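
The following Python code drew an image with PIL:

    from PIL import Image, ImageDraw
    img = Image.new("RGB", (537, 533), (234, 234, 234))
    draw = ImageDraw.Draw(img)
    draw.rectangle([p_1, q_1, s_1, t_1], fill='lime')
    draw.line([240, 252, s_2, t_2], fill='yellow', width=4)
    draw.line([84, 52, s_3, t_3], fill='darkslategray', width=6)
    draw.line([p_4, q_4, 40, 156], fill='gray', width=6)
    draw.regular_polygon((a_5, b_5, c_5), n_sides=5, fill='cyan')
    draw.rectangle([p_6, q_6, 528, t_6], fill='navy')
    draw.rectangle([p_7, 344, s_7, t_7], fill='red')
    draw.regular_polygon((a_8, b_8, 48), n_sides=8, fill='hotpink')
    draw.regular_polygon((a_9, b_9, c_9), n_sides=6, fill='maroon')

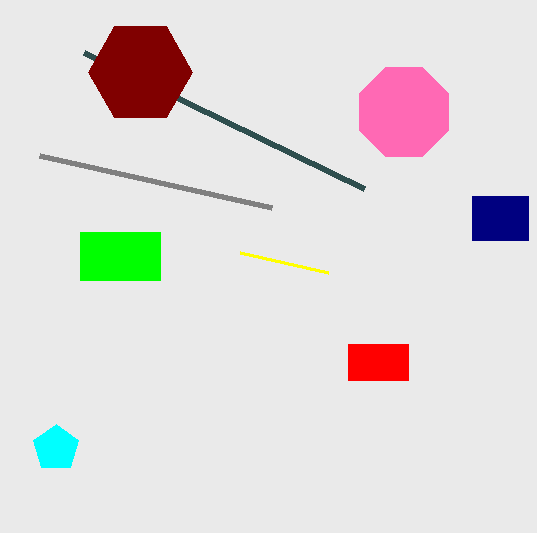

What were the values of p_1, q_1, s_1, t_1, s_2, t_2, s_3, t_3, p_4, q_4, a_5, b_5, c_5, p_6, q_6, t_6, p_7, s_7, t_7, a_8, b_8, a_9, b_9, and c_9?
p_1 = 80; q_1 = 232; s_1 = 160; t_1 = 280; s_2 = 328; t_2 = 272; s_3 = 364; t_3 = 188; p_4 = 272; q_4 = 208; a_5 = 56; b_5 = 448; c_5 = 24; p_6 = 472; q_6 = 196; t_6 = 240; p_7 = 348; s_7 = 408; t_7 = 380; a_8 = 404; b_8 = 112; a_9 = 140; b_9 = 72; c_9 = 52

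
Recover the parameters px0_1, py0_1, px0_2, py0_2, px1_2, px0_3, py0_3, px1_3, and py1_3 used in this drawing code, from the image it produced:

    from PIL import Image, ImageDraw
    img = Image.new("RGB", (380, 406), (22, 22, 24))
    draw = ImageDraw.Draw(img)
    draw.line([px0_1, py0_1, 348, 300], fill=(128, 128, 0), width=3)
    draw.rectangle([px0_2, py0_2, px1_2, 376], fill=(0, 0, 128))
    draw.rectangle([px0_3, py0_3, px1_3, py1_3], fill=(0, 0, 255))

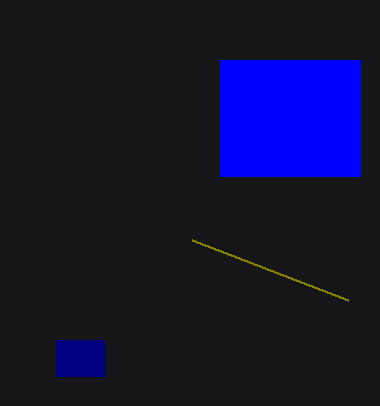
px0_1 = 192
py0_1 = 240
px0_2 = 56
py0_2 = 340
px1_2 = 104
px0_3 = 220
py0_3 = 60
px1_3 = 360
py1_3 = 176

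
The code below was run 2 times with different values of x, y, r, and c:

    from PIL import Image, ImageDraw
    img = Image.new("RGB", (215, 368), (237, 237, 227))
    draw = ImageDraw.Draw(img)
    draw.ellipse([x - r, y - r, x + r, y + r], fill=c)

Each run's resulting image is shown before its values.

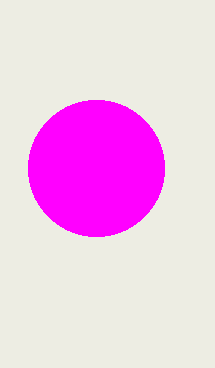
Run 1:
x = 96, y = 168, r = 68, c = 'magenta'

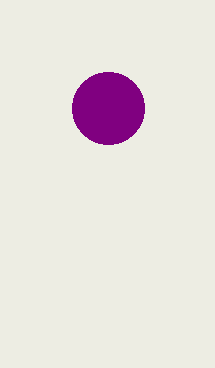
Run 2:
x = 108, y = 108, r = 36, c = 'purple'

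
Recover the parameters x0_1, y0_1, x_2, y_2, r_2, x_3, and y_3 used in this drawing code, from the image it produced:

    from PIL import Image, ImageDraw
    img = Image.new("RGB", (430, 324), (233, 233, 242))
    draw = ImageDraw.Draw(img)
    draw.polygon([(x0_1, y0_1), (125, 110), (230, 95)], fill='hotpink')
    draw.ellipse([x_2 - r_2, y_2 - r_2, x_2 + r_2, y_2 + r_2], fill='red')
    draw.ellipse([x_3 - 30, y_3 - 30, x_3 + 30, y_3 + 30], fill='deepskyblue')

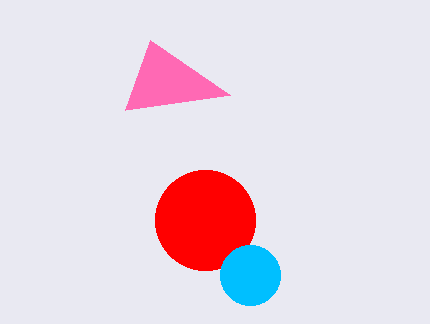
x0_1 = 150, y0_1 = 40, x_2 = 205, y_2 = 220, r_2 = 50, x_3 = 250, y_3 = 275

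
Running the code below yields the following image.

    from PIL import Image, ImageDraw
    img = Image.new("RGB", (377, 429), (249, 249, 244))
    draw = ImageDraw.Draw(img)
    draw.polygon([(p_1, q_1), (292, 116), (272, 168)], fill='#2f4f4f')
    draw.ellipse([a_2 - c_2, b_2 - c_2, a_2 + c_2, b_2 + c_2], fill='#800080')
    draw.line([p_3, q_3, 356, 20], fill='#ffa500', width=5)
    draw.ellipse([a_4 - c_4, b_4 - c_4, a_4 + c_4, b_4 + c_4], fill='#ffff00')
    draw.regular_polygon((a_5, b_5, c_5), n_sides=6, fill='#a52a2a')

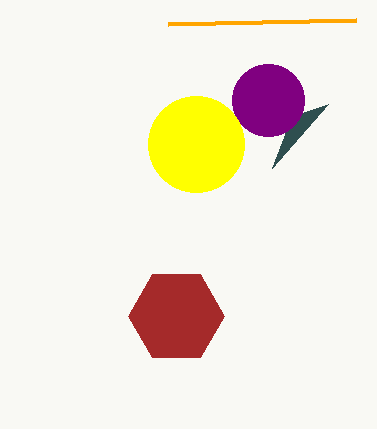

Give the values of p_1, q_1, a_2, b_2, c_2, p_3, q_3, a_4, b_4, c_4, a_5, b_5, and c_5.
p_1 = 328, q_1 = 104, a_2 = 268, b_2 = 100, c_2 = 36, p_3 = 168, q_3 = 24, a_4 = 196, b_4 = 144, c_4 = 48, a_5 = 176, b_5 = 316, c_5 = 48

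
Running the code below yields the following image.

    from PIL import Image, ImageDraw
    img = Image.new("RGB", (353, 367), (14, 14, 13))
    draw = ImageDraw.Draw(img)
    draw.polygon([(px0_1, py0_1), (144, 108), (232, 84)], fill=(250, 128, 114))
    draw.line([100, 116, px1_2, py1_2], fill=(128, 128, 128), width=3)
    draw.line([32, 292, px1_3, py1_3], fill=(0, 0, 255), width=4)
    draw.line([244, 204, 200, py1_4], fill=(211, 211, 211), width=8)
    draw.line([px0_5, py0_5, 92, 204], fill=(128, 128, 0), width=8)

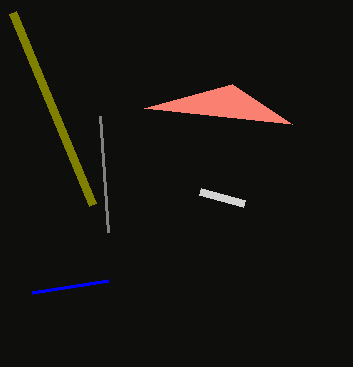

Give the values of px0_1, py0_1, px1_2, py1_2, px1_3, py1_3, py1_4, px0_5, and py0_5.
px0_1 = 292, py0_1 = 124, px1_2 = 108, py1_2 = 232, px1_3 = 108, py1_3 = 280, py1_4 = 192, px0_5 = 12, py0_5 = 12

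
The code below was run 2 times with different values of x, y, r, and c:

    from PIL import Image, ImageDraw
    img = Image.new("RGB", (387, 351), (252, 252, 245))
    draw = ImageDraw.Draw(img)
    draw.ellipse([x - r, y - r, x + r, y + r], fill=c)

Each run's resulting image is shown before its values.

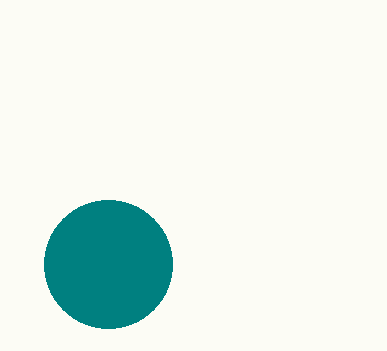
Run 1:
x = 108, y = 264, r = 64, c = 'teal'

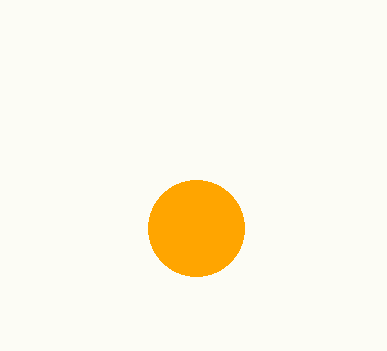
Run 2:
x = 196; y = 228; r = 48; c = 'orange'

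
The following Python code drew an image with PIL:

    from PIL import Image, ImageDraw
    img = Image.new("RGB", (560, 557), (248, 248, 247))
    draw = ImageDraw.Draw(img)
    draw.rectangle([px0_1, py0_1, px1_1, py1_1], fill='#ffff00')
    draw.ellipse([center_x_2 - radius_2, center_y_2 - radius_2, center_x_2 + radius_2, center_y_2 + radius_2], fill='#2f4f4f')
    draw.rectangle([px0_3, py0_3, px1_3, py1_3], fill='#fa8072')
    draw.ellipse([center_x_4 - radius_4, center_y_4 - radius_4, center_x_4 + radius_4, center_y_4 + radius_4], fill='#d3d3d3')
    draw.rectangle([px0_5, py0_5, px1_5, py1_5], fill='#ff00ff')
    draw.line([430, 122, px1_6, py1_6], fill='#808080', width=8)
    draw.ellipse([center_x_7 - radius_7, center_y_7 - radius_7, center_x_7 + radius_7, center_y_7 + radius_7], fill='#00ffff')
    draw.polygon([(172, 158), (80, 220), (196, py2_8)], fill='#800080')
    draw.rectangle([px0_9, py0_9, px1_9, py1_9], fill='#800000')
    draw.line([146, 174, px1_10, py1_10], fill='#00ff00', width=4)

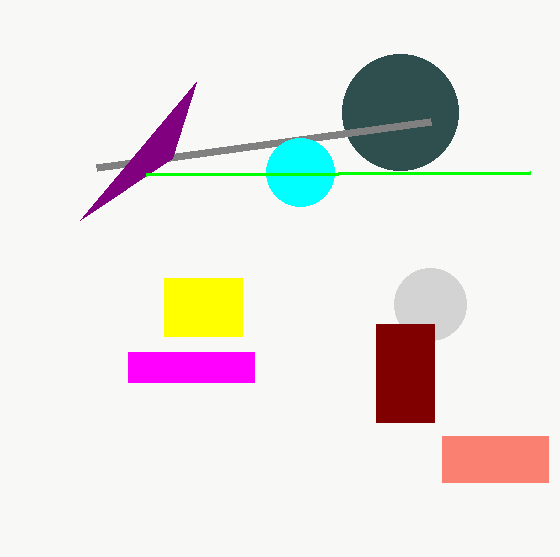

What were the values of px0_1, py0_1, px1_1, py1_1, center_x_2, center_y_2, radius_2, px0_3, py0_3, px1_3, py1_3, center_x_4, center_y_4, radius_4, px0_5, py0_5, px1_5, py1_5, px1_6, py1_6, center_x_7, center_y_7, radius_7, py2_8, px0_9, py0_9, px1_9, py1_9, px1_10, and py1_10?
px0_1 = 164; py0_1 = 278; px1_1 = 242; py1_1 = 336; center_x_2 = 400; center_y_2 = 112; radius_2 = 58; px0_3 = 442; py0_3 = 436; px1_3 = 548; py1_3 = 482; center_x_4 = 430; center_y_4 = 304; radius_4 = 36; px0_5 = 128; py0_5 = 352; px1_5 = 254; py1_5 = 382; px1_6 = 96; py1_6 = 168; center_x_7 = 300; center_y_7 = 172; radius_7 = 34; py2_8 = 82; px0_9 = 376; py0_9 = 324; px1_9 = 434; py1_9 = 422; px1_10 = 530; py1_10 = 172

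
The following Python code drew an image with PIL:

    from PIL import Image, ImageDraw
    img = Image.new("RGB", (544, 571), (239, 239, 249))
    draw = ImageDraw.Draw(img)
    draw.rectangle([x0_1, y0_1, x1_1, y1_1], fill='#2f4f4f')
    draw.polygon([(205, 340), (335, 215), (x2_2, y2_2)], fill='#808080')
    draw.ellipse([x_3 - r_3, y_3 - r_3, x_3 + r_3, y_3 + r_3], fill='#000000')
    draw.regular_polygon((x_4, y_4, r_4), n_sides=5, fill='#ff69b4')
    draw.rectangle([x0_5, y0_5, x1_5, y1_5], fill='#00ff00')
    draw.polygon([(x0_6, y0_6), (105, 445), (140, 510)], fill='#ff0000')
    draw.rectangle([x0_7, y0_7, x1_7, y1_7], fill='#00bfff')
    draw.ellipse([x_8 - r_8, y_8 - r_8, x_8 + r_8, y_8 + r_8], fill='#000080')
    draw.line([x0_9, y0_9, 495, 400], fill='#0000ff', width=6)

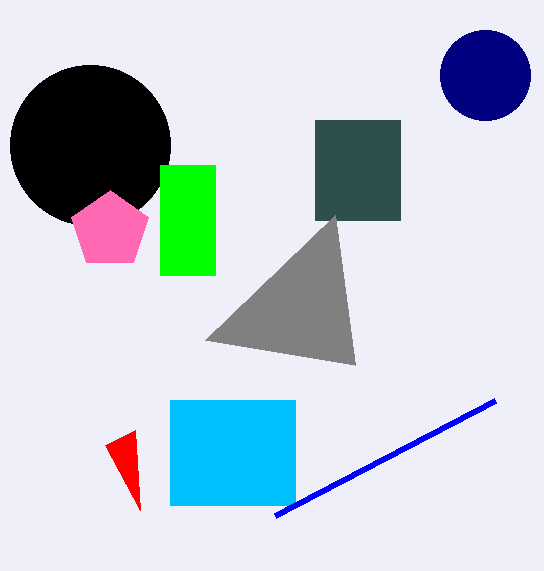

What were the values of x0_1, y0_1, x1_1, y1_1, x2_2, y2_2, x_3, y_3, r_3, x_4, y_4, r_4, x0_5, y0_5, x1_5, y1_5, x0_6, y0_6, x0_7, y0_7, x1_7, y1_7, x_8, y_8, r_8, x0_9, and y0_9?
x0_1 = 315
y0_1 = 120
x1_1 = 400
y1_1 = 220
x2_2 = 355
y2_2 = 365
x_3 = 90
y_3 = 145
r_3 = 80
x_4 = 110
y_4 = 230
r_4 = 40
x0_5 = 160
y0_5 = 165
x1_5 = 215
y1_5 = 275
x0_6 = 135
y0_6 = 430
x0_7 = 170
y0_7 = 400
x1_7 = 295
y1_7 = 505
x_8 = 485
y_8 = 75
r_8 = 45
x0_9 = 275
y0_9 = 515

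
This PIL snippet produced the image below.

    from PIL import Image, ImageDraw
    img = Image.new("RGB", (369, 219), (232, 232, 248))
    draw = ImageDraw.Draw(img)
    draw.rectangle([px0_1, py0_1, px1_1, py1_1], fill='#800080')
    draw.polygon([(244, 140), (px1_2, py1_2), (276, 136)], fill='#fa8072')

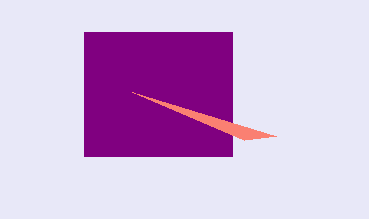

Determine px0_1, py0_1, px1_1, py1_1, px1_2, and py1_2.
px0_1 = 84
py0_1 = 32
px1_1 = 232
py1_1 = 156
px1_2 = 132
py1_2 = 92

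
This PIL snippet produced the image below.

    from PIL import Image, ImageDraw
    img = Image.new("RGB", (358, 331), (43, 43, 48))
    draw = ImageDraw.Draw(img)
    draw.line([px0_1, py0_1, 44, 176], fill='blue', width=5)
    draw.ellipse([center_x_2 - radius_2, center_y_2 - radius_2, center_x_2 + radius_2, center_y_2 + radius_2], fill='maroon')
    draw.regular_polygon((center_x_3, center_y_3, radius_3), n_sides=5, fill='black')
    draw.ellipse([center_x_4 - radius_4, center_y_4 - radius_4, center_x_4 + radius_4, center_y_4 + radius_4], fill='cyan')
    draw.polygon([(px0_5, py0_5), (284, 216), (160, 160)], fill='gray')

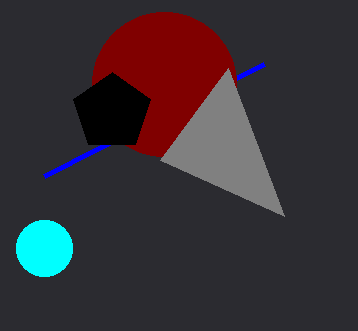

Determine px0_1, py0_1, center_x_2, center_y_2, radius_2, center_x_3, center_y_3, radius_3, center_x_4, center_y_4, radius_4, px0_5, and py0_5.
px0_1 = 264; py0_1 = 64; center_x_2 = 164; center_y_2 = 84; radius_2 = 72; center_x_3 = 112; center_y_3 = 112; radius_3 = 40; center_x_4 = 44; center_y_4 = 248; radius_4 = 28; px0_5 = 228; py0_5 = 68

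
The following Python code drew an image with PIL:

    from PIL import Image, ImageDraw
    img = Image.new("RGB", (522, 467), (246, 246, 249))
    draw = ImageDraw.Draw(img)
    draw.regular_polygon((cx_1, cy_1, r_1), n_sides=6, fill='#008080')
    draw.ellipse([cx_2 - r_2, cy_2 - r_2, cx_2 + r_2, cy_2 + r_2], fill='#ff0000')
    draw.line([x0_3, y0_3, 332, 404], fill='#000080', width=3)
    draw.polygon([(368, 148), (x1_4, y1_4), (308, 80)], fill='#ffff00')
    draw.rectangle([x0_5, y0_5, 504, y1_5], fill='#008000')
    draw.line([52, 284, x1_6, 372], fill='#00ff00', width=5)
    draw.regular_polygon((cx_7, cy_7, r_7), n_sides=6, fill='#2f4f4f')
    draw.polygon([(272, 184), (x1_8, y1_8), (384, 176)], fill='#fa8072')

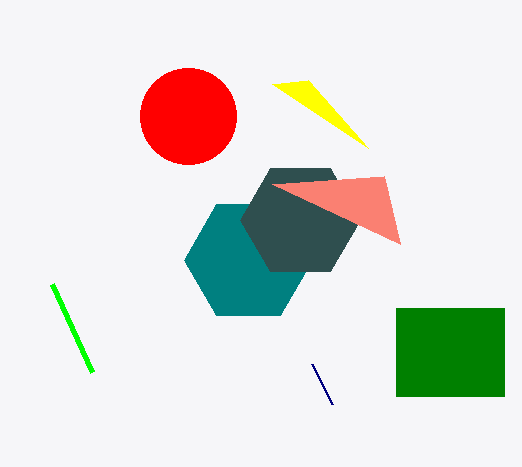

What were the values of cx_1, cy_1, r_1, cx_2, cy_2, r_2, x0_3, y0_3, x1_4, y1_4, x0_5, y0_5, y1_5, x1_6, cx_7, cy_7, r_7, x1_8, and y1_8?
cx_1 = 248, cy_1 = 260, r_1 = 64, cx_2 = 188, cy_2 = 116, r_2 = 48, x0_3 = 312, y0_3 = 364, x1_4 = 272, y1_4 = 84, x0_5 = 396, y0_5 = 308, y1_5 = 396, x1_6 = 92, cx_7 = 300, cy_7 = 220, r_7 = 60, x1_8 = 400, y1_8 = 244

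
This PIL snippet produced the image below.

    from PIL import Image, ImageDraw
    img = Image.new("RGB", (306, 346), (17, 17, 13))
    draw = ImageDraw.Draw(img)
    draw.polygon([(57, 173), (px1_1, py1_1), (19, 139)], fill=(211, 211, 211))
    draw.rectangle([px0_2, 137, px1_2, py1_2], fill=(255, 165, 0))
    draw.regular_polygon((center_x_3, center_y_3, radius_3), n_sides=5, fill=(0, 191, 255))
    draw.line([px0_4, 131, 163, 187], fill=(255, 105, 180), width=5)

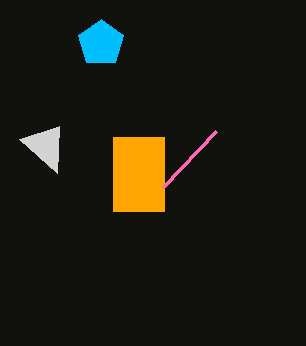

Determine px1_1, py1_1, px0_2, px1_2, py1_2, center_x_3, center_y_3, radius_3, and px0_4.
px1_1 = 59; py1_1 = 126; px0_2 = 113; px1_2 = 164; py1_2 = 211; center_x_3 = 101; center_y_3 = 43; radius_3 = 24; px0_4 = 216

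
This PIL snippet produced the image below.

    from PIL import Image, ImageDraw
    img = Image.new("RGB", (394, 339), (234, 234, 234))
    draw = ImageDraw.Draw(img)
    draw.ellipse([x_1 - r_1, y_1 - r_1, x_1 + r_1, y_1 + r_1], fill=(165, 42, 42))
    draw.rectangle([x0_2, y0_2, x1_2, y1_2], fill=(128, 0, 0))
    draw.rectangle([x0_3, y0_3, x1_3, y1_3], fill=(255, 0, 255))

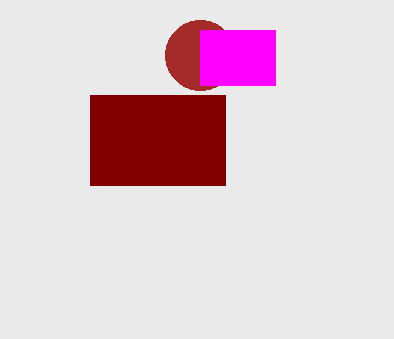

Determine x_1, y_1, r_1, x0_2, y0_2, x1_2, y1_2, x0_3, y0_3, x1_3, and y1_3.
x_1 = 200, y_1 = 55, r_1 = 35, x0_2 = 90, y0_2 = 95, x1_2 = 225, y1_2 = 185, x0_3 = 200, y0_3 = 30, x1_3 = 275, y1_3 = 85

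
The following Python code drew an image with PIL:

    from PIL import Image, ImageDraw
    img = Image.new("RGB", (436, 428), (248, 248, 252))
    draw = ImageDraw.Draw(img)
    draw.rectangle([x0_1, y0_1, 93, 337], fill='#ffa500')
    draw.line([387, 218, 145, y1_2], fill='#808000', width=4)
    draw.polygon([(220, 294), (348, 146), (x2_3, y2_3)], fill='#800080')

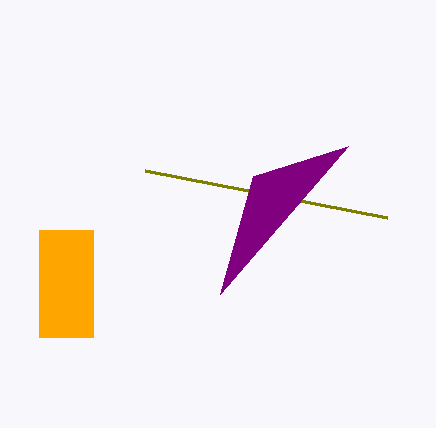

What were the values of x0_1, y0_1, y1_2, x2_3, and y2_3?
x0_1 = 39; y0_1 = 230; y1_2 = 171; x2_3 = 253; y2_3 = 176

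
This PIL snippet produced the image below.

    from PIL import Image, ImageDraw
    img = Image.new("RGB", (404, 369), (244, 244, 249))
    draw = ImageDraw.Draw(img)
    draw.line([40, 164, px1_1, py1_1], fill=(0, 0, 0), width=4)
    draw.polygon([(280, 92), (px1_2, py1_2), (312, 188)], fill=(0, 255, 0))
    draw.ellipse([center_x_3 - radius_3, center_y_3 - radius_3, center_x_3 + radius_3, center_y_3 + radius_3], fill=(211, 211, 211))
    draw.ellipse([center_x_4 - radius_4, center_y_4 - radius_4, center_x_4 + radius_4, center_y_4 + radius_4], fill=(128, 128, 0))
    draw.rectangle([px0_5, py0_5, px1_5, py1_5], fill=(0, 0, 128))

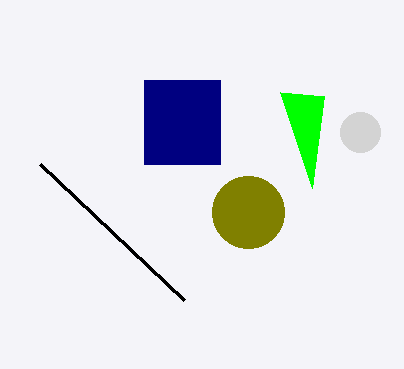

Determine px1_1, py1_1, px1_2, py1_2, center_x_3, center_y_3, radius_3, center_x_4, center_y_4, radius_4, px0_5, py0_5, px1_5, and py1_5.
px1_1 = 184, py1_1 = 300, px1_2 = 324, py1_2 = 96, center_x_3 = 360, center_y_3 = 132, radius_3 = 20, center_x_4 = 248, center_y_4 = 212, radius_4 = 36, px0_5 = 144, py0_5 = 80, px1_5 = 220, py1_5 = 164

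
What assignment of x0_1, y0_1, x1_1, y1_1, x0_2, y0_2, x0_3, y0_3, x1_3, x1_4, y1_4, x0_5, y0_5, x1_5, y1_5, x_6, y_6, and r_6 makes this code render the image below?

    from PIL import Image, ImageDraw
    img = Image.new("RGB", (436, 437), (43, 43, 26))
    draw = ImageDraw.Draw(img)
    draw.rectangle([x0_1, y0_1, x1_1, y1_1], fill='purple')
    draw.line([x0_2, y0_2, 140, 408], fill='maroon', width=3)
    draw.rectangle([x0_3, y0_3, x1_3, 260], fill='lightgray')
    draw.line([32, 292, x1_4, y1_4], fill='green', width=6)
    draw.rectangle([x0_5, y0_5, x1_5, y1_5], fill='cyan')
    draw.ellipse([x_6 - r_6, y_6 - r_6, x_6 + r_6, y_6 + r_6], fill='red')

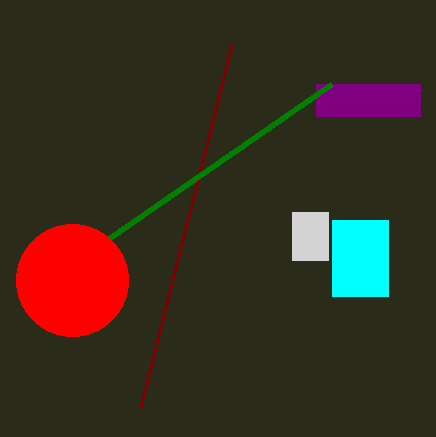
x0_1 = 316; y0_1 = 84; x1_1 = 420; y1_1 = 116; x0_2 = 232; y0_2 = 44; x0_3 = 292; y0_3 = 212; x1_3 = 328; x1_4 = 332; y1_4 = 84; x0_5 = 332; y0_5 = 220; x1_5 = 388; y1_5 = 296; x_6 = 72; y_6 = 280; r_6 = 56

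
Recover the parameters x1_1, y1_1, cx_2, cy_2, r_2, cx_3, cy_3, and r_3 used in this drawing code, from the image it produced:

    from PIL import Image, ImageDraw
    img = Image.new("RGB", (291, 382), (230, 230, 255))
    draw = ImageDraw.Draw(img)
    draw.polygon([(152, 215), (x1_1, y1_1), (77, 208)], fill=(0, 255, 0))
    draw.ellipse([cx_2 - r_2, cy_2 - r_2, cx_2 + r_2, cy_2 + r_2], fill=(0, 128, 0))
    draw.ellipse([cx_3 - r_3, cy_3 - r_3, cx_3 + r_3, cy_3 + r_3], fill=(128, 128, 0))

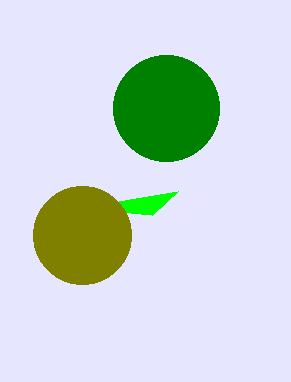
x1_1 = 178, y1_1 = 191, cx_2 = 166, cy_2 = 108, r_2 = 53, cx_3 = 82, cy_3 = 235, r_3 = 49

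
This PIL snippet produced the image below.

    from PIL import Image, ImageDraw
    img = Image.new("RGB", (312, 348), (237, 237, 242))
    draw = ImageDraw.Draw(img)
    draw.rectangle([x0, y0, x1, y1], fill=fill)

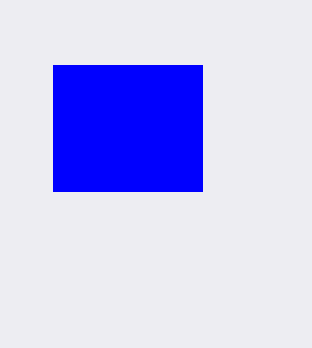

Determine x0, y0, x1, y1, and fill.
x0 = 53
y0 = 65
x1 = 202
y1 = 191
fill = 'blue'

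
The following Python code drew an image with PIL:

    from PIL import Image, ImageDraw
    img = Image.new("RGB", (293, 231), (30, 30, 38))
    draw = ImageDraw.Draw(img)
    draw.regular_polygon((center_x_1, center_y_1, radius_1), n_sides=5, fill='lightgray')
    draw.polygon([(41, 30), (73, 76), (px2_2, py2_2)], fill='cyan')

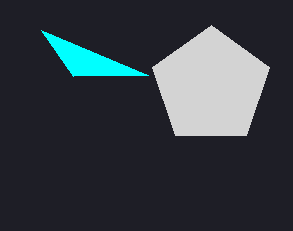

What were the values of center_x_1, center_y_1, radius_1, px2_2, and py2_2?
center_x_1 = 211; center_y_1 = 86; radius_1 = 61; px2_2 = 148; py2_2 = 75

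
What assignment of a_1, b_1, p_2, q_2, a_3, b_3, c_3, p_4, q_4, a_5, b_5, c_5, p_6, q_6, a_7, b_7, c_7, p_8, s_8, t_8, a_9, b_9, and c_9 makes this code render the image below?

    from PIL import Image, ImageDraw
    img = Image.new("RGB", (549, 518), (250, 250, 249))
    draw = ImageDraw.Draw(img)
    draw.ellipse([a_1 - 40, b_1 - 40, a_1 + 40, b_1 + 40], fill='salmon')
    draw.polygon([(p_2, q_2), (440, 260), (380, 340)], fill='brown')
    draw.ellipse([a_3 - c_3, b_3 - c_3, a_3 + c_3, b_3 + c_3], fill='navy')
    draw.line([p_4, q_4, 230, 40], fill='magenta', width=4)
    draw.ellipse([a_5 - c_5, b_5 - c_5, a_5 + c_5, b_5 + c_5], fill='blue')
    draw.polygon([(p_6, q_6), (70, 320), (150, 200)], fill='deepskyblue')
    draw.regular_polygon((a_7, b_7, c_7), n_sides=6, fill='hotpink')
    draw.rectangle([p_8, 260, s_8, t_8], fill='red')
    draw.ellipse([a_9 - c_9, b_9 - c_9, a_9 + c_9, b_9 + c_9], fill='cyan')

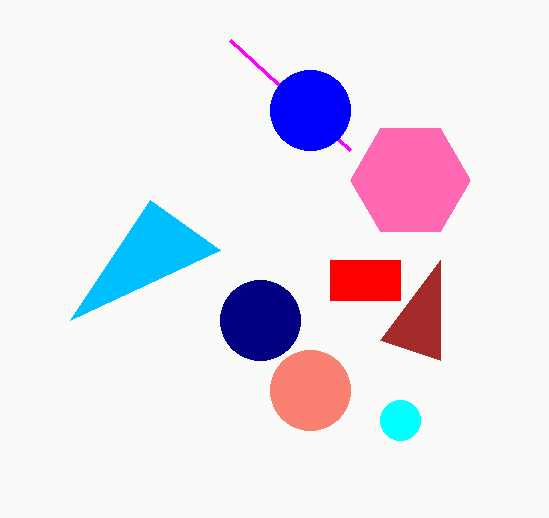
a_1 = 310; b_1 = 390; p_2 = 440; q_2 = 360; a_3 = 260; b_3 = 320; c_3 = 40; p_4 = 350; q_4 = 150; a_5 = 310; b_5 = 110; c_5 = 40; p_6 = 220; q_6 = 250; a_7 = 410; b_7 = 180; c_7 = 60; p_8 = 330; s_8 = 400; t_8 = 300; a_9 = 400; b_9 = 420; c_9 = 20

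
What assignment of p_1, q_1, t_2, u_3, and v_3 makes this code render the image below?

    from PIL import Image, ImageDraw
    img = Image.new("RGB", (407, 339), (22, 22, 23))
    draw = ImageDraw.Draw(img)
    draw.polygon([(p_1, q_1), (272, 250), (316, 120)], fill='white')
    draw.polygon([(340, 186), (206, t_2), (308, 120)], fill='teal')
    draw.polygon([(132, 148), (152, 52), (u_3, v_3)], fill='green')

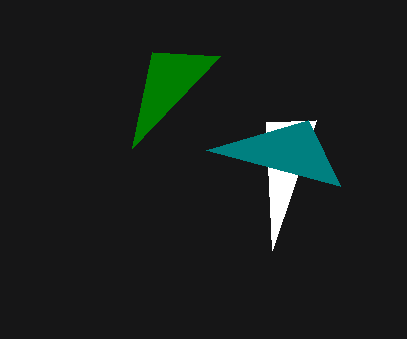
p_1 = 266, q_1 = 122, t_2 = 150, u_3 = 220, v_3 = 56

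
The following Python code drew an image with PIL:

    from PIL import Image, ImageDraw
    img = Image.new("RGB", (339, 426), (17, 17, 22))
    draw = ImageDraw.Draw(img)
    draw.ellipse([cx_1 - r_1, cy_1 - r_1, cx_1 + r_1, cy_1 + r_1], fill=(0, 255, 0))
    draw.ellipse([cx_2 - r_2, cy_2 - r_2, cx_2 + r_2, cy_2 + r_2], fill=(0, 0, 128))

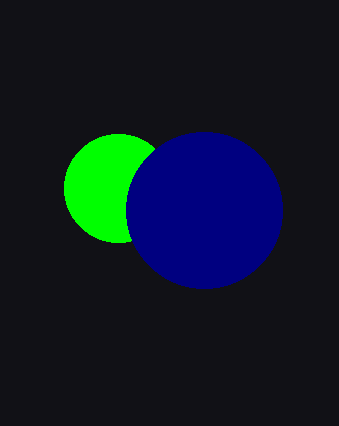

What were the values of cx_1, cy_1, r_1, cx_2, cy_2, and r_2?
cx_1 = 118; cy_1 = 188; r_1 = 54; cx_2 = 204; cy_2 = 210; r_2 = 78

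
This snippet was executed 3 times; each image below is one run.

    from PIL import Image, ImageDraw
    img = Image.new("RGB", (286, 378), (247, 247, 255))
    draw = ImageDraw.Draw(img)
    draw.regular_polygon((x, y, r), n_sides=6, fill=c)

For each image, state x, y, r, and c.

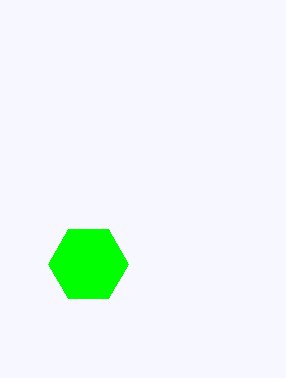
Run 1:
x = 88; y = 264; r = 40; c = 'lime'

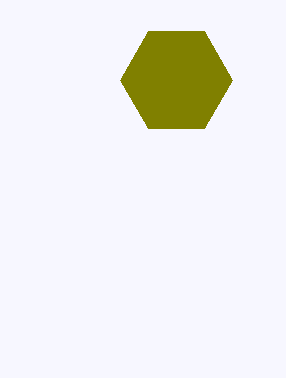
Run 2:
x = 176; y = 80; r = 56; c = 'olive'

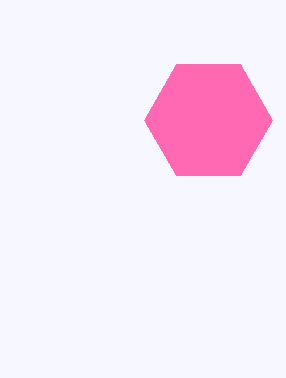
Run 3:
x = 208
y = 120
r = 64
c = 'hotpink'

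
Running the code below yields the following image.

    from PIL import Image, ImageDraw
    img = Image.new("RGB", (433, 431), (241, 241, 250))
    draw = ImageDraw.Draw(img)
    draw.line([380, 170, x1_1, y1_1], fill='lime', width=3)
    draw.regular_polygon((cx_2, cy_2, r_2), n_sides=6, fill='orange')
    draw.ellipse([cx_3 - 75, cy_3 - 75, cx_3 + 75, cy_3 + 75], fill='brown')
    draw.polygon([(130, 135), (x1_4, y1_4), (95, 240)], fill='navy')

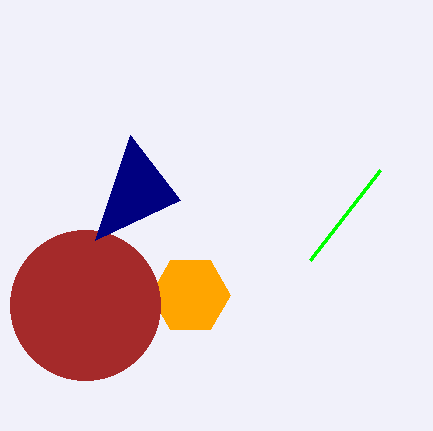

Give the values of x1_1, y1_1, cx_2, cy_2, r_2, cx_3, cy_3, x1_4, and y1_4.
x1_1 = 310; y1_1 = 260; cx_2 = 190; cy_2 = 295; r_2 = 40; cx_3 = 85; cy_3 = 305; x1_4 = 180; y1_4 = 200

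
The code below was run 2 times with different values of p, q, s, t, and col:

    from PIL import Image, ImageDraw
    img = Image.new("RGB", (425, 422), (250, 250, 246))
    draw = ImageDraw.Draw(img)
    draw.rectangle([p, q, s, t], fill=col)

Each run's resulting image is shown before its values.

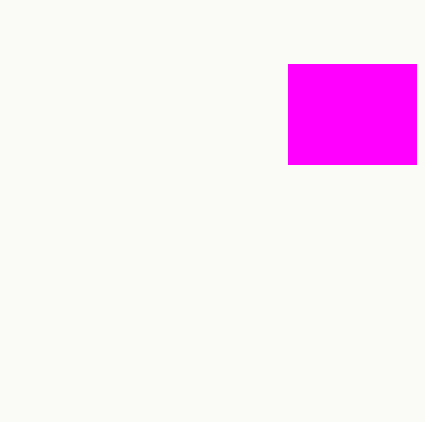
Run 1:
p = 288; q = 64; s = 416; t = 164; col = 'magenta'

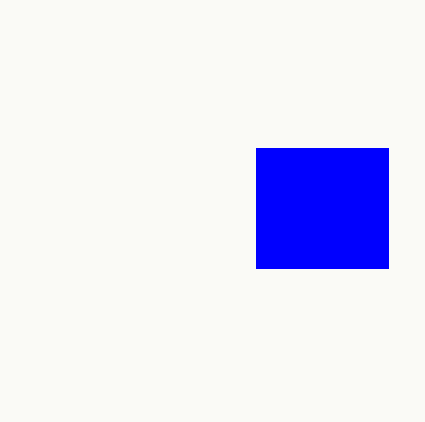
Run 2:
p = 256, q = 148, s = 388, t = 268, col = 'blue'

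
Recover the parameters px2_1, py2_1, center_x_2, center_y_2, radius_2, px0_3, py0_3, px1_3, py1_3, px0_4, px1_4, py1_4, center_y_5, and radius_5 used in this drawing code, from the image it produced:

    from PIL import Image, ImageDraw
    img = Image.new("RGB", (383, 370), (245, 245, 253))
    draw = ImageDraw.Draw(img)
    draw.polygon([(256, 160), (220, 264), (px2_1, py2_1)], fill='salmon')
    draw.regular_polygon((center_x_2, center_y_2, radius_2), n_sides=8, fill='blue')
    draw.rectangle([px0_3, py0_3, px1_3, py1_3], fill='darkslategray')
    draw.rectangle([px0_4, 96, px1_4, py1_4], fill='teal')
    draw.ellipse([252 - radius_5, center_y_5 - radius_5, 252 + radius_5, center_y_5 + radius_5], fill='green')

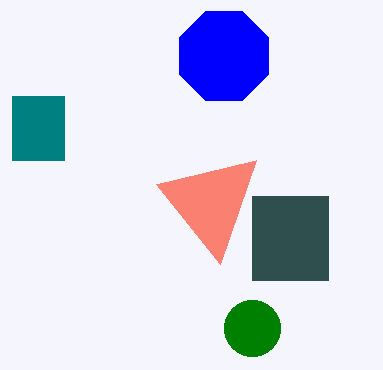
px2_1 = 156, py2_1 = 184, center_x_2 = 224, center_y_2 = 56, radius_2 = 48, px0_3 = 252, py0_3 = 196, px1_3 = 328, py1_3 = 280, px0_4 = 12, px1_4 = 64, py1_4 = 160, center_y_5 = 328, radius_5 = 28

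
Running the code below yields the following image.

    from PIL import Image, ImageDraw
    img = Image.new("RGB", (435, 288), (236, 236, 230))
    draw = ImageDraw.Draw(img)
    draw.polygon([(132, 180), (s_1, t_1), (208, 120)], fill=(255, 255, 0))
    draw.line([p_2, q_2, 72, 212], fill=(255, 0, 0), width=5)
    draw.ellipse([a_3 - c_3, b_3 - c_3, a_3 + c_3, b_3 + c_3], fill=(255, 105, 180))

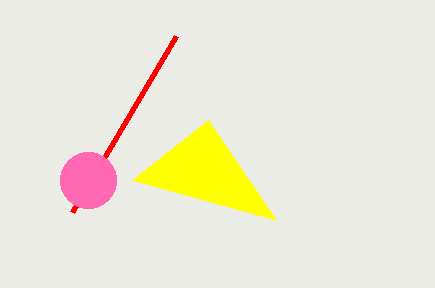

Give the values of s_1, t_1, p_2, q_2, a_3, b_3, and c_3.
s_1 = 276, t_1 = 220, p_2 = 176, q_2 = 36, a_3 = 88, b_3 = 180, c_3 = 28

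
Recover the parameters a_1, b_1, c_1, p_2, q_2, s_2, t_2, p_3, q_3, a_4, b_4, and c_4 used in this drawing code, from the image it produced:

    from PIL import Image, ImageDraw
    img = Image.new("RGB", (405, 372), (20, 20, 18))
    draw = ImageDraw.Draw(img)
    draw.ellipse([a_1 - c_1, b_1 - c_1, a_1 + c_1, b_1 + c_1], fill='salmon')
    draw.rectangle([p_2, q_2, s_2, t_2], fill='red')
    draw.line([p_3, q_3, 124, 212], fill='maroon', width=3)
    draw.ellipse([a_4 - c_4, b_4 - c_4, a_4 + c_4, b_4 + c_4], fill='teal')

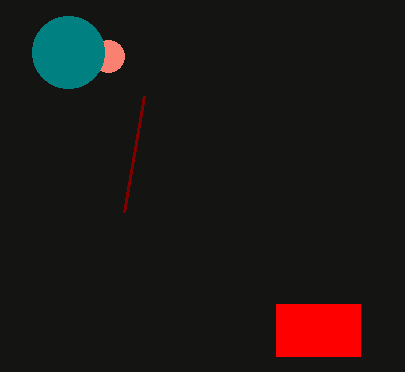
a_1 = 108, b_1 = 56, c_1 = 16, p_2 = 276, q_2 = 304, s_2 = 360, t_2 = 356, p_3 = 144, q_3 = 96, a_4 = 68, b_4 = 52, c_4 = 36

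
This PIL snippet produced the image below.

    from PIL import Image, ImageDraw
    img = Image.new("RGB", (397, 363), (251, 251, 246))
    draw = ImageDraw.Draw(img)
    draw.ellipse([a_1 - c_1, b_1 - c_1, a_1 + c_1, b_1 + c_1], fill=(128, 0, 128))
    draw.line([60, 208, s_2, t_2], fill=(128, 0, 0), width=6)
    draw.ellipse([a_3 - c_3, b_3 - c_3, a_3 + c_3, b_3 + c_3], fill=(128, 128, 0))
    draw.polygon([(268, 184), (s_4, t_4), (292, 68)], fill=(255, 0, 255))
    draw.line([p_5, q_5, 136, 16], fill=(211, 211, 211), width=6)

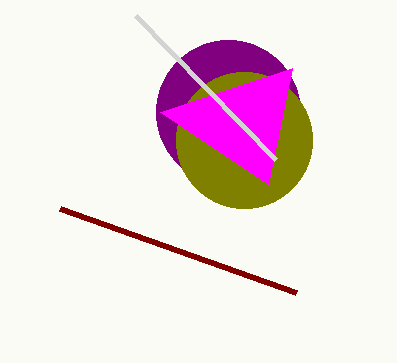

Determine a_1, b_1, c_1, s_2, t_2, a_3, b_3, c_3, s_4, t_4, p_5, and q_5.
a_1 = 228, b_1 = 112, c_1 = 72, s_2 = 296, t_2 = 292, a_3 = 244, b_3 = 140, c_3 = 68, s_4 = 160, t_4 = 112, p_5 = 276, q_5 = 160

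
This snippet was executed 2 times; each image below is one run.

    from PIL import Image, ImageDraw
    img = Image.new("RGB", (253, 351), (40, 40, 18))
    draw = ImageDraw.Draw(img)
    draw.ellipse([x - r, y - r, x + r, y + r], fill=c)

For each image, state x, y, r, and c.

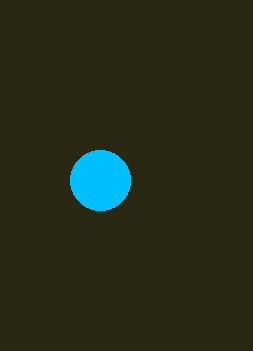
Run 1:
x = 100, y = 180, r = 30, c = 'deepskyblue'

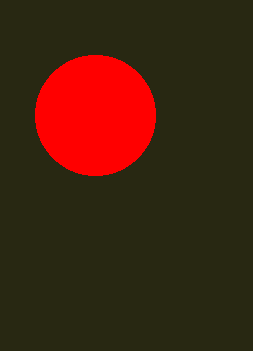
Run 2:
x = 95; y = 115; r = 60; c = 'red'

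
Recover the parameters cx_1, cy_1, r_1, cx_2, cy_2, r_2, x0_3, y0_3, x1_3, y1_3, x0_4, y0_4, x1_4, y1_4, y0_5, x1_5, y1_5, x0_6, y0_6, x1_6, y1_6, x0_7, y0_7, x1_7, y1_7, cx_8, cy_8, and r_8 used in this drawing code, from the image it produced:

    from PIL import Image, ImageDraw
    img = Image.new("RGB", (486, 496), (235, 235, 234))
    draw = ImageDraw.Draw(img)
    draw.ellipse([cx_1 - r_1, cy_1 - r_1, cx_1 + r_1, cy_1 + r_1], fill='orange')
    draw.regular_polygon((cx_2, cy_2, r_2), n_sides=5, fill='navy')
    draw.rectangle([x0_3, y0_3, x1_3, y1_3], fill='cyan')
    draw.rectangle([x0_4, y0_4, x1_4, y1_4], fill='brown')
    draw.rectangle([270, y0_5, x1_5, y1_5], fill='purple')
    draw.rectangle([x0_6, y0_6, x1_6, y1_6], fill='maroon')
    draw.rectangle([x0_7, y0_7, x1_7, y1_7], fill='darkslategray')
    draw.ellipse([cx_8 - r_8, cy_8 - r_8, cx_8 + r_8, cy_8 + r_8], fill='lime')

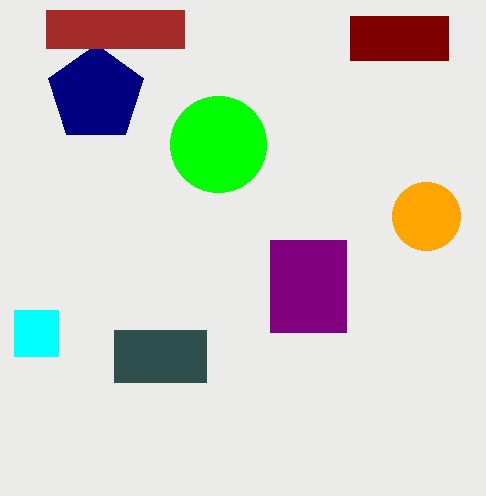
cx_1 = 426
cy_1 = 216
r_1 = 34
cx_2 = 96
cy_2 = 94
r_2 = 50
x0_3 = 14
y0_3 = 310
x1_3 = 58
y1_3 = 356
x0_4 = 46
y0_4 = 10
x1_4 = 184
y1_4 = 48
y0_5 = 240
x1_5 = 346
y1_5 = 332
x0_6 = 350
y0_6 = 16
x1_6 = 448
y1_6 = 60
x0_7 = 114
y0_7 = 330
x1_7 = 206
y1_7 = 382
cx_8 = 218
cy_8 = 144
r_8 = 48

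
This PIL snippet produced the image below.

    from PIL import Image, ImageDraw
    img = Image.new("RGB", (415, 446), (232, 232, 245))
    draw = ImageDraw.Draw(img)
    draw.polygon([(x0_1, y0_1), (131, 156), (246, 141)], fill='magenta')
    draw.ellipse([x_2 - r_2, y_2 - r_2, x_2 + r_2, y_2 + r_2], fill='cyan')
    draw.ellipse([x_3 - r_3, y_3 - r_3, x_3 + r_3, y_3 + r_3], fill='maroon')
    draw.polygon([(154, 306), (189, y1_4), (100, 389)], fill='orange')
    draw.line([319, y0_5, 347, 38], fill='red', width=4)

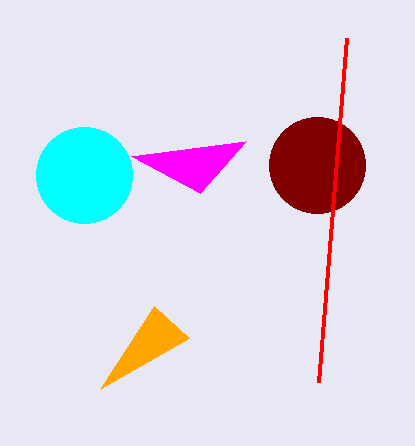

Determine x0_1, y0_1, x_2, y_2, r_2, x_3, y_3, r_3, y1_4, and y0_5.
x0_1 = 200; y0_1 = 193; x_2 = 84; y_2 = 175; r_2 = 48; x_3 = 317; y_3 = 165; r_3 = 48; y1_4 = 338; y0_5 = 382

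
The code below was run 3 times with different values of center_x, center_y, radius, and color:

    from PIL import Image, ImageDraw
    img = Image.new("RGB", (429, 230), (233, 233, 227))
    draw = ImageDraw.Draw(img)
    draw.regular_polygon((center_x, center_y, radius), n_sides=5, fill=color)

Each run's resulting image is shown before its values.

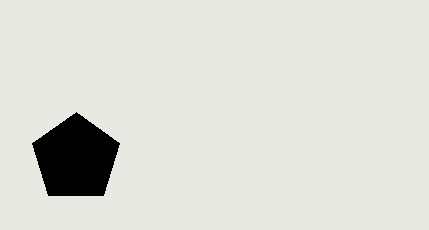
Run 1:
center_x = 76, center_y = 158, radius = 46, color = 'black'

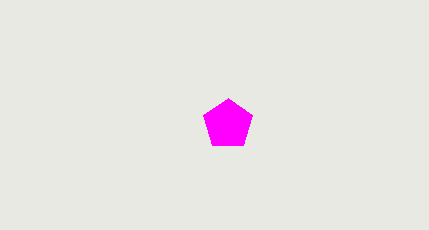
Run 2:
center_x = 228; center_y = 124; radius = 26; color = 'magenta'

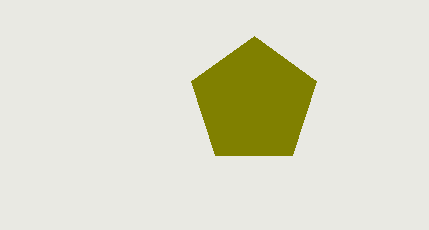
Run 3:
center_x = 254, center_y = 102, radius = 66, color = 'olive'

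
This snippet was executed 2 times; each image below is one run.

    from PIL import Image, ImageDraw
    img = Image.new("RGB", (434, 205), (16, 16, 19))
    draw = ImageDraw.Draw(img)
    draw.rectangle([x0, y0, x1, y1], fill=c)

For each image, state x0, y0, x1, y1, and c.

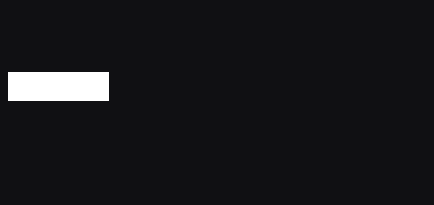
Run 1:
x0 = 8, y0 = 72, x1 = 108, y1 = 100, c = 'white'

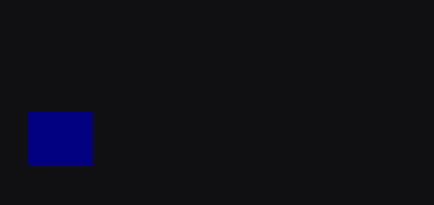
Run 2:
x0 = 28, y0 = 112, x1 = 92, y1 = 164, c = 'navy'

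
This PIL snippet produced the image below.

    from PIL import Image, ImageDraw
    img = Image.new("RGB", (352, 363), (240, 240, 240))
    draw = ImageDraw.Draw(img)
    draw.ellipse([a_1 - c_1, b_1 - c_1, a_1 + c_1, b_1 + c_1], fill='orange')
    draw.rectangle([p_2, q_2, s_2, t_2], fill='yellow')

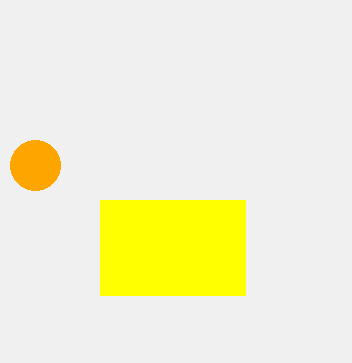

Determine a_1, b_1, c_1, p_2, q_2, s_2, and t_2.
a_1 = 35; b_1 = 165; c_1 = 25; p_2 = 100; q_2 = 200; s_2 = 245; t_2 = 295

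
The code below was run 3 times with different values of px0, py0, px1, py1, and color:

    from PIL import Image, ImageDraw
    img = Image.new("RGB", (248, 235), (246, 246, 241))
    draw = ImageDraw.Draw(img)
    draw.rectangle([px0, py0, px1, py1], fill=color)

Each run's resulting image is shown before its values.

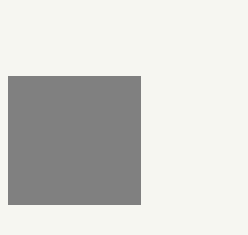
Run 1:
px0 = 8
py0 = 76
px1 = 140
py1 = 204
color = 'gray'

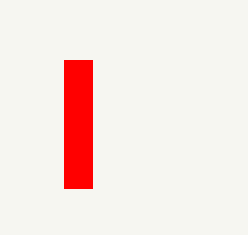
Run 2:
px0 = 64; py0 = 60; px1 = 92; py1 = 188; color = 'red'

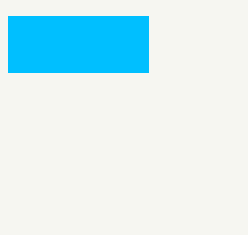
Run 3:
px0 = 8
py0 = 16
px1 = 148
py1 = 72
color = 'deepskyblue'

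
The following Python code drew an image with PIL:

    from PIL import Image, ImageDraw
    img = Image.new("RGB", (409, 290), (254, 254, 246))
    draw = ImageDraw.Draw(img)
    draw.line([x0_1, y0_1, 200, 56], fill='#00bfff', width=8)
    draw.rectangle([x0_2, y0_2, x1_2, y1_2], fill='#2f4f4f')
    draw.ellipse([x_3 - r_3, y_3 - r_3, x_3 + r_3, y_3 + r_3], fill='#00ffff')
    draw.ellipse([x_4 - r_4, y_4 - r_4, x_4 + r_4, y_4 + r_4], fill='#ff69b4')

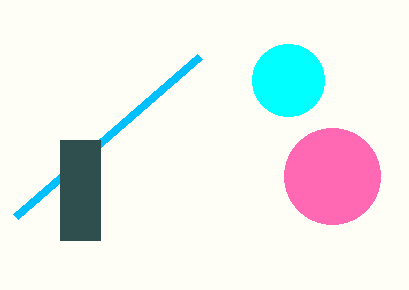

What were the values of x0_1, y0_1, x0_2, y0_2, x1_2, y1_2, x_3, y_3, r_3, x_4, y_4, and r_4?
x0_1 = 16, y0_1 = 216, x0_2 = 60, y0_2 = 140, x1_2 = 100, y1_2 = 240, x_3 = 288, y_3 = 80, r_3 = 36, x_4 = 332, y_4 = 176, r_4 = 48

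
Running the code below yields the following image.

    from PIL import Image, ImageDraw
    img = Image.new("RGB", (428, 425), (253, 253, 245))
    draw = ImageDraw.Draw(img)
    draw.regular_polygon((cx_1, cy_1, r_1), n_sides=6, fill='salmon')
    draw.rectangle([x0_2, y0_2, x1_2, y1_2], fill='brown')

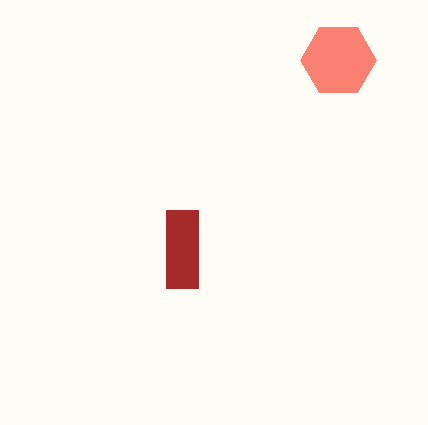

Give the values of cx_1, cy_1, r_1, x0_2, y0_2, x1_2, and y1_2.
cx_1 = 338, cy_1 = 60, r_1 = 38, x0_2 = 166, y0_2 = 210, x1_2 = 198, y1_2 = 288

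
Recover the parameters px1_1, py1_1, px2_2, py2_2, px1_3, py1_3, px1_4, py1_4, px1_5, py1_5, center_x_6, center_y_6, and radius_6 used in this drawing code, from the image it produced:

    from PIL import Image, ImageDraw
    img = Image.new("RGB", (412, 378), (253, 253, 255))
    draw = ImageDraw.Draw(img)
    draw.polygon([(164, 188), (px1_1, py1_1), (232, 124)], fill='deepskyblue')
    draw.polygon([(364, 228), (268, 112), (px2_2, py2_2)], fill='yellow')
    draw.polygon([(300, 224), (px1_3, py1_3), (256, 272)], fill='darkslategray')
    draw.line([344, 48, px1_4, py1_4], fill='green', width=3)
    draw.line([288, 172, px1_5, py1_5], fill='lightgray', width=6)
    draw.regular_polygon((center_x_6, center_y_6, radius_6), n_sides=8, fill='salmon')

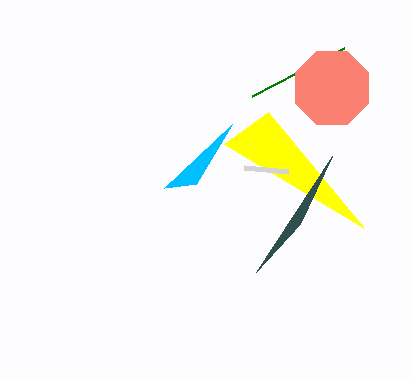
px1_1 = 196, py1_1 = 184, px2_2 = 224, py2_2 = 144, px1_3 = 332, py1_3 = 156, px1_4 = 252, py1_4 = 96, px1_5 = 244, py1_5 = 168, center_x_6 = 332, center_y_6 = 88, radius_6 = 40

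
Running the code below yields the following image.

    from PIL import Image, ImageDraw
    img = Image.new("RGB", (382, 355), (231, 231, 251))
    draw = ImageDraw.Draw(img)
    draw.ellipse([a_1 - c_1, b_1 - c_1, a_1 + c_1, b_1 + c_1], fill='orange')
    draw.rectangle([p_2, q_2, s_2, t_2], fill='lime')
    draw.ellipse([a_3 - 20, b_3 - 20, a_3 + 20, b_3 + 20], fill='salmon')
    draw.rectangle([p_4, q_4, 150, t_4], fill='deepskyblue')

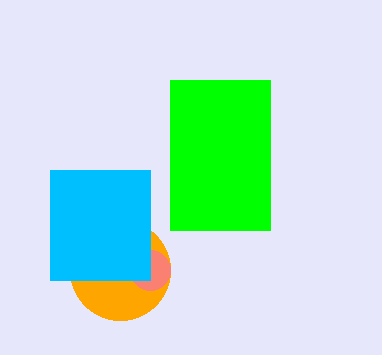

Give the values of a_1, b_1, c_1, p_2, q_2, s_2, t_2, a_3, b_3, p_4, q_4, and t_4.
a_1 = 120, b_1 = 270, c_1 = 50, p_2 = 170, q_2 = 80, s_2 = 270, t_2 = 230, a_3 = 150, b_3 = 270, p_4 = 50, q_4 = 170, t_4 = 280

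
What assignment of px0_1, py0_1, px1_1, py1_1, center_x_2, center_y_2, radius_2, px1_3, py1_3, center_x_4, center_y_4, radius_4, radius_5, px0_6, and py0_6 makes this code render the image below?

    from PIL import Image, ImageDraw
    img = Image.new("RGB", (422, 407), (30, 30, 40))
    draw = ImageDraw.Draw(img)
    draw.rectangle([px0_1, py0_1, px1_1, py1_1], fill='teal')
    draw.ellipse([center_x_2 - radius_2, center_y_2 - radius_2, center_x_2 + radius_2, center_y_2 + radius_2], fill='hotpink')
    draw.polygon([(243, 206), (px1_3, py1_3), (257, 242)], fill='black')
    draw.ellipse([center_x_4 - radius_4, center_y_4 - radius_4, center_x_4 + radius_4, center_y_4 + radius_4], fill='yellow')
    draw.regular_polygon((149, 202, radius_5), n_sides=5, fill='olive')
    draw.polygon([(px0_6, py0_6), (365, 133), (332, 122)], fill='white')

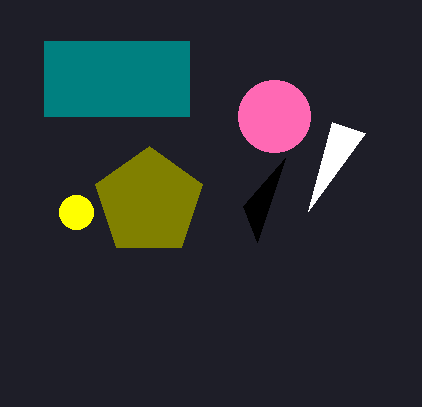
px0_1 = 44
py0_1 = 41
px1_1 = 189
py1_1 = 116
center_x_2 = 274
center_y_2 = 116
radius_2 = 36
px1_3 = 285
py1_3 = 158
center_x_4 = 76
center_y_4 = 212
radius_4 = 17
radius_5 = 56
px0_6 = 308
py0_6 = 211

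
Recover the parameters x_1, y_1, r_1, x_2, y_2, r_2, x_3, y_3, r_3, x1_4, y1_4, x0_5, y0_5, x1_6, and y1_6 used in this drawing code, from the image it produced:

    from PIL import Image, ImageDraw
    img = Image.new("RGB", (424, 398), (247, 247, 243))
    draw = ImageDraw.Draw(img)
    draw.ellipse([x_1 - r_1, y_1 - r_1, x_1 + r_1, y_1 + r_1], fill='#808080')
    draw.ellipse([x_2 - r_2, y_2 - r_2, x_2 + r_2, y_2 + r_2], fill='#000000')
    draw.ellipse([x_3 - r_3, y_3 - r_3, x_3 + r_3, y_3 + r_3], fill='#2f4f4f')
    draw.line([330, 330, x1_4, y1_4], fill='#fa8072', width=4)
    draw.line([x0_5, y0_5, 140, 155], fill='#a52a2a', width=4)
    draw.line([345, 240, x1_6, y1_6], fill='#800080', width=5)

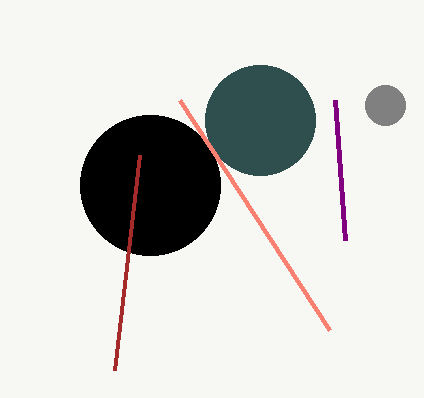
x_1 = 385
y_1 = 105
r_1 = 20
x_2 = 150
y_2 = 185
r_2 = 70
x_3 = 260
y_3 = 120
r_3 = 55
x1_4 = 180
y1_4 = 100
x0_5 = 115
y0_5 = 370
x1_6 = 335
y1_6 = 100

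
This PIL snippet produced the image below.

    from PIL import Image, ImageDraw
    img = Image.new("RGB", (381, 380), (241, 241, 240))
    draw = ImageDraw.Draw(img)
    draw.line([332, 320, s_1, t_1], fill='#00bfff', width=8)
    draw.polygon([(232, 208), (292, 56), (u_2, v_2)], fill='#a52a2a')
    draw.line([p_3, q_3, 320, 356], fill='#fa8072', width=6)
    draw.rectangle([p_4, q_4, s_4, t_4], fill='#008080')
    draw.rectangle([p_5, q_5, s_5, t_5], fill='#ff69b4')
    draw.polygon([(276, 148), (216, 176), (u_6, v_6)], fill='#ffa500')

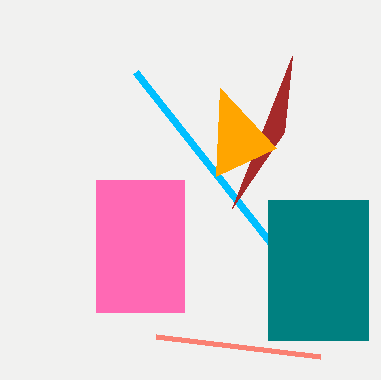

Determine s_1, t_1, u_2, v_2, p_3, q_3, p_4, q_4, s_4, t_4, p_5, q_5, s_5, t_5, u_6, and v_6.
s_1 = 136; t_1 = 72; u_2 = 284; v_2 = 132; p_3 = 156; q_3 = 336; p_4 = 268; q_4 = 200; s_4 = 368; t_4 = 340; p_5 = 96; q_5 = 180; s_5 = 184; t_5 = 312; u_6 = 220; v_6 = 88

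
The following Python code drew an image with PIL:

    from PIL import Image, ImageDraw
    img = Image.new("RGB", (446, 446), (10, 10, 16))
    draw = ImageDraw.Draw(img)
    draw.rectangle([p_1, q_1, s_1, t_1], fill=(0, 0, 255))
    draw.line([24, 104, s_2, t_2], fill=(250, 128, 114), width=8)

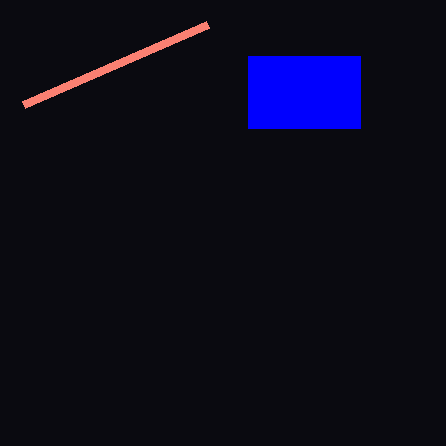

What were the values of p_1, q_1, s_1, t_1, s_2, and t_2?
p_1 = 248; q_1 = 56; s_1 = 360; t_1 = 128; s_2 = 208; t_2 = 24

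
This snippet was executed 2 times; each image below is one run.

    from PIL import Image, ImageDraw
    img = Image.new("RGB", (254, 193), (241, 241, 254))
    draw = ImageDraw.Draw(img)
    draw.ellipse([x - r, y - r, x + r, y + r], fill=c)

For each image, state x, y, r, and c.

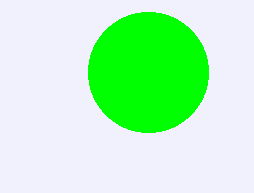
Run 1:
x = 148; y = 72; r = 60; c = 'lime'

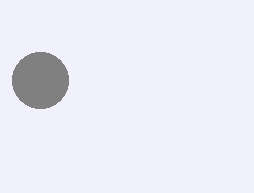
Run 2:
x = 40; y = 80; r = 28; c = 'gray'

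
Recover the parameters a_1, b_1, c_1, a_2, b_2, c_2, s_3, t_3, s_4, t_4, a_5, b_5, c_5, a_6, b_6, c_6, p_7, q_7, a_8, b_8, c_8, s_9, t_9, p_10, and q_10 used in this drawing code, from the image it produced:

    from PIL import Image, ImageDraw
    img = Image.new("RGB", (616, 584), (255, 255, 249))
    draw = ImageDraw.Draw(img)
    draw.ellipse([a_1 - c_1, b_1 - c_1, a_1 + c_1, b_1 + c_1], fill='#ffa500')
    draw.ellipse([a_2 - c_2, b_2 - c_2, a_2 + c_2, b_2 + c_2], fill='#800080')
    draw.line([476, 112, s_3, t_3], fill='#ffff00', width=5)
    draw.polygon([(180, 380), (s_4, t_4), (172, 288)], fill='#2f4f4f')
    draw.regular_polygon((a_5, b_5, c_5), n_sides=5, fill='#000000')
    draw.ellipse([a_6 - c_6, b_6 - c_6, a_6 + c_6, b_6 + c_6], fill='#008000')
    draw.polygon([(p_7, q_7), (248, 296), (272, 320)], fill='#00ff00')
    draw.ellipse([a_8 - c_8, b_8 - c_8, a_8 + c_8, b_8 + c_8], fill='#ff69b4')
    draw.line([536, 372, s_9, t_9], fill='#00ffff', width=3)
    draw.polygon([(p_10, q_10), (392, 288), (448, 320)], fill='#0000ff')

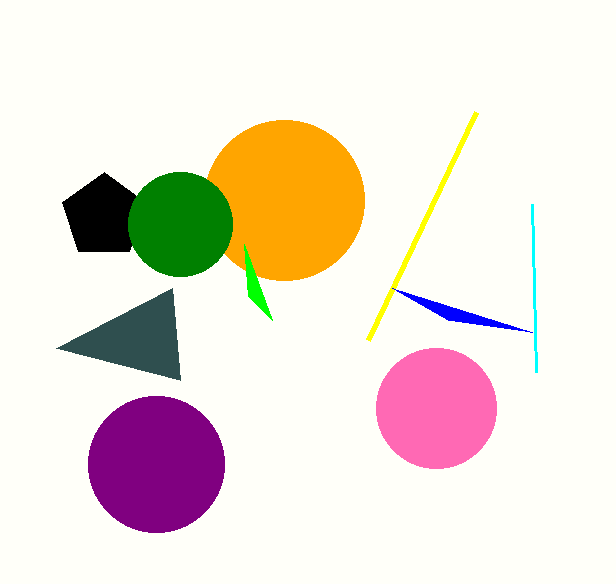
a_1 = 284, b_1 = 200, c_1 = 80, a_2 = 156, b_2 = 464, c_2 = 68, s_3 = 368, t_3 = 340, s_4 = 56, t_4 = 348, a_5 = 104, b_5 = 216, c_5 = 44, a_6 = 180, b_6 = 224, c_6 = 52, p_7 = 244, q_7 = 244, a_8 = 436, b_8 = 408, c_8 = 60, s_9 = 532, t_9 = 204, p_10 = 532, q_10 = 332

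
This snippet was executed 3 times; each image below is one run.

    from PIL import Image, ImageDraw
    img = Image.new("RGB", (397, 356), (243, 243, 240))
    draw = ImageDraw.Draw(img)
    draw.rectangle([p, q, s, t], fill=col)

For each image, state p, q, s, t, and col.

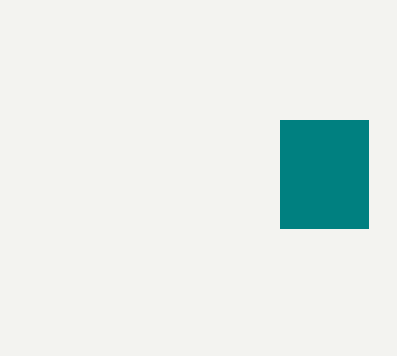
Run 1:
p = 280, q = 120, s = 368, t = 228, col = 'teal'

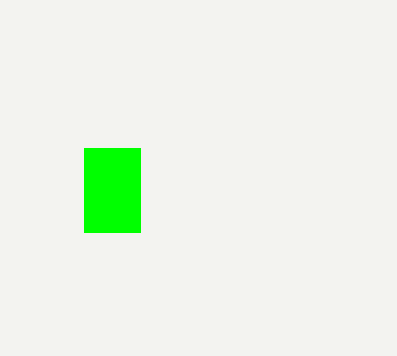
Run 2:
p = 84; q = 148; s = 140; t = 232; col = 'lime'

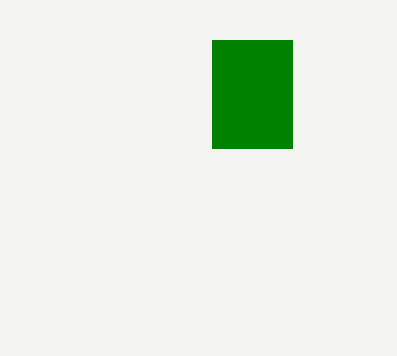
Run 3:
p = 212
q = 40
s = 292
t = 148
col = 'green'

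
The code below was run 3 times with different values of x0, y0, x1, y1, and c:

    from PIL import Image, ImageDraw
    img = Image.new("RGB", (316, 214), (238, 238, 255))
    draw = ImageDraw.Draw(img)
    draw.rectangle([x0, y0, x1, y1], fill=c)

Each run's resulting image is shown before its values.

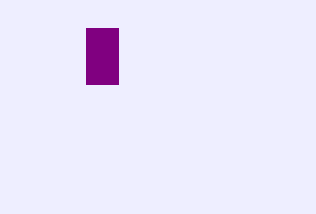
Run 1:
x0 = 86, y0 = 28, x1 = 118, y1 = 84, c = 'purple'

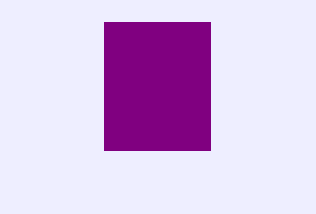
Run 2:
x0 = 104; y0 = 22; x1 = 210; y1 = 150; c = 'purple'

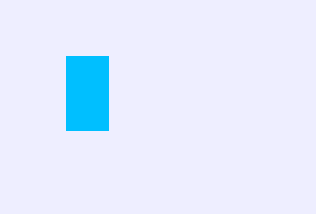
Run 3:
x0 = 66; y0 = 56; x1 = 108; y1 = 130; c = 'deepskyblue'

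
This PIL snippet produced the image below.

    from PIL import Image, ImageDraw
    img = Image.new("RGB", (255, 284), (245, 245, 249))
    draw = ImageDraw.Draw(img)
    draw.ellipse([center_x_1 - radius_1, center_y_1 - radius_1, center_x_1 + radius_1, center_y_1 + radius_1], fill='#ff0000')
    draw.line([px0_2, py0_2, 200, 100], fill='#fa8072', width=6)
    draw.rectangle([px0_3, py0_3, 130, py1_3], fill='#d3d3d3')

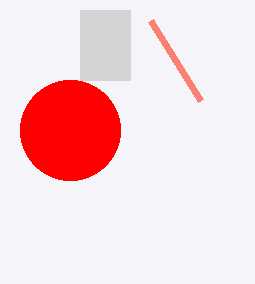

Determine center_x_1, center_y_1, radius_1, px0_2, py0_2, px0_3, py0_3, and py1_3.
center_x_1 = 70; center_y_1 = 130; radius_1 = 50; px0_2 = 150; py0_2 = 20; px0_3 = 80; py0_3 = 10; py1_3 = 80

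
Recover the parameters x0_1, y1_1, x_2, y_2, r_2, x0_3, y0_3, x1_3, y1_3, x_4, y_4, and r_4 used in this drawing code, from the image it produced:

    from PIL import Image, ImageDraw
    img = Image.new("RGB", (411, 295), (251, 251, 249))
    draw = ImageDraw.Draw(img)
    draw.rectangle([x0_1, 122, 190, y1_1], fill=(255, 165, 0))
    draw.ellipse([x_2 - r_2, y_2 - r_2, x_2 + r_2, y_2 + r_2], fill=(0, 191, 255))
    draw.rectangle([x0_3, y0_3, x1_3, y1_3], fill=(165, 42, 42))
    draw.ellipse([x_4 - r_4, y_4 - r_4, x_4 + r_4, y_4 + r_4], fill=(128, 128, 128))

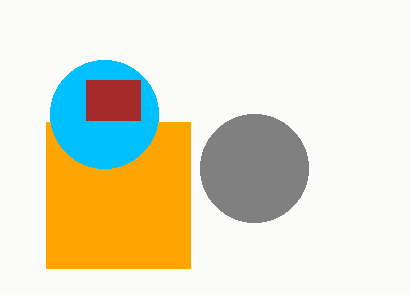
x0_1 = 46, y1_1 = 268, x_2 = 104, y_2 = 114, r_2 = 54, x0_3 = 86, y0_3 = 80, x1_3 = 140, y1_3 = 120, x_4 = 254, y_4 = 168, r_4 = 54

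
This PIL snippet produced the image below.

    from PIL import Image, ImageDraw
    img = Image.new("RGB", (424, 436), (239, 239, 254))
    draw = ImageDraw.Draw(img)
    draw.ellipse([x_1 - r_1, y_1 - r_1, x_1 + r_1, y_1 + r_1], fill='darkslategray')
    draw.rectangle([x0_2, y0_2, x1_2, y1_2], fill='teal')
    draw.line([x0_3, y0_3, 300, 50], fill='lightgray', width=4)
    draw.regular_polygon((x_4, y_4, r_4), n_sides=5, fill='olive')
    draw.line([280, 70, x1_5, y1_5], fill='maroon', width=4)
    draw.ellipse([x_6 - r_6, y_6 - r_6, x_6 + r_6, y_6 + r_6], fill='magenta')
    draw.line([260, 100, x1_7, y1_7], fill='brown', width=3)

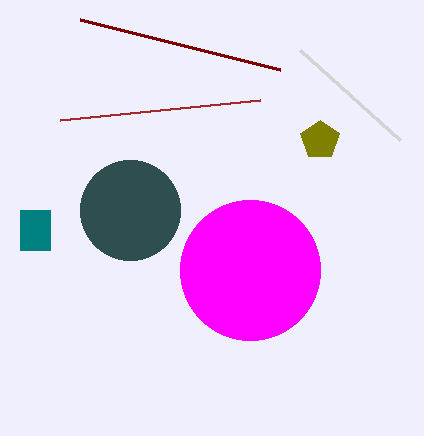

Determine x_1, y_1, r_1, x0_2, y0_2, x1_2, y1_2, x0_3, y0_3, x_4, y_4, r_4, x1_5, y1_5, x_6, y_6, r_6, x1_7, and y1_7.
x_1 = 130
y_1 = 210
r_1 = 50
x0_2 = 20
y0_2 = 210
x1_2 = 50
y1_2 = 250
x0_3 = 400
y0_3 = 140
x_4 = 320
y_4 = 140
r_4 = 20
x1_5 = 80
y1_5 = 20
x_6 = 250
y_6 = 270
r_6 = 70
x1_7 = 60
y1_7 = 120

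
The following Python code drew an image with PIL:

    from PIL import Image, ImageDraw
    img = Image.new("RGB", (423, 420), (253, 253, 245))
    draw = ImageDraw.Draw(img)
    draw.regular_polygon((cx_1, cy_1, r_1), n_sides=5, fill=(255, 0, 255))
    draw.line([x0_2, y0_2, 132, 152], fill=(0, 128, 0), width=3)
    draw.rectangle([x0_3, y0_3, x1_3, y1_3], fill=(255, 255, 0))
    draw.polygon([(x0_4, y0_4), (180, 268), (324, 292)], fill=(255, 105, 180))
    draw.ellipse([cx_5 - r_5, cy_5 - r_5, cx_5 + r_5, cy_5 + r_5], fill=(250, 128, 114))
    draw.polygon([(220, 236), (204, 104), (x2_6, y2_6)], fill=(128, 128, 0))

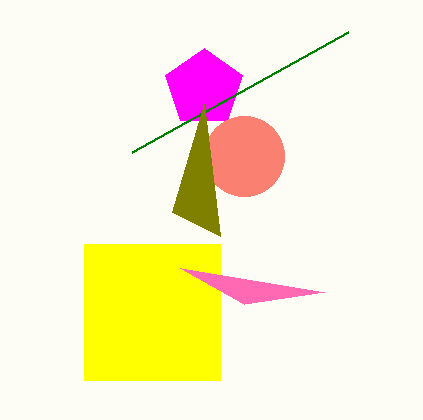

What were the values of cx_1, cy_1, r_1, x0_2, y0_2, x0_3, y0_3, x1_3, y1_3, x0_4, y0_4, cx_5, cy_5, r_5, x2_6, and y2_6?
cx_1 = 204; cy_1 = 88; r_1 = 40; x0_2 = 348; y0_2 = 32; x0_3 = 84; y0_3 = 244; x1_3 = 220; y1_3 = 380; x0_4 = 244; y0_4 = 304; cx_5 = 244; cy_5 = 156; r_5 = 40; x2_6 = 172; y2_6 = 212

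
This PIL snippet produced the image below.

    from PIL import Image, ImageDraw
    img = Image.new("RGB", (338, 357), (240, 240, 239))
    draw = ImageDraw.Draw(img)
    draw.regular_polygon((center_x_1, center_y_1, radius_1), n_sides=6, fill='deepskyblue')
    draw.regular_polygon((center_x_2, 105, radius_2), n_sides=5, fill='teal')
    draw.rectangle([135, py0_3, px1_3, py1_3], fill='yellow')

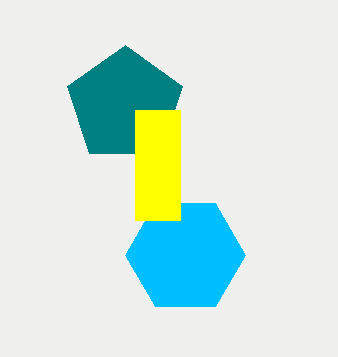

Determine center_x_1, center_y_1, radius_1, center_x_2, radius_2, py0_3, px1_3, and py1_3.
center_x_1 = 185
center_y_1 = 255
radius_1 = 60
center_x_2 = 125
radius_2 = 60
py0_3 = 110
px1_3 = 180
py1_3 = 220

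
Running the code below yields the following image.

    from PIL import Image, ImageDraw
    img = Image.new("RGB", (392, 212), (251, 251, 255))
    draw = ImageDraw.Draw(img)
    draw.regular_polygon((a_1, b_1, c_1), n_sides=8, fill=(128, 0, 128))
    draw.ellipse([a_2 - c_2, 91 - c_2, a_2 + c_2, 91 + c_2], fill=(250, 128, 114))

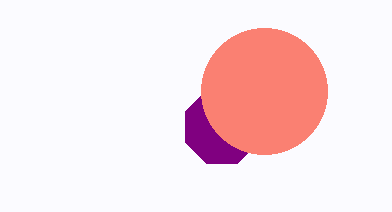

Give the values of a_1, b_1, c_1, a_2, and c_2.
a_1 = 222
b_1 = 127
c_1 = 40
a_2 = 264
c_2 = 63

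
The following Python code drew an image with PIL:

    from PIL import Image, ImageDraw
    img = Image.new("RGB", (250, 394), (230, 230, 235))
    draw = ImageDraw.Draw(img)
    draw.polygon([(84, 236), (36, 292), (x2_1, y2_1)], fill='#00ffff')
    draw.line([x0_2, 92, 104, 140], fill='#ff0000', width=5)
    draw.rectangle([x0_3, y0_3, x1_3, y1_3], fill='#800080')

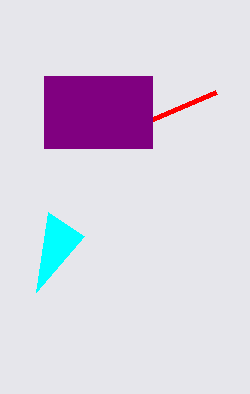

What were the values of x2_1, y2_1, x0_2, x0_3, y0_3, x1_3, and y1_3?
x2_1 = 48, y2_1 = 212, x0_2 = 216, x0_3 = 44, y0_3 = 76, x1_3 = 152, y1_3 = 148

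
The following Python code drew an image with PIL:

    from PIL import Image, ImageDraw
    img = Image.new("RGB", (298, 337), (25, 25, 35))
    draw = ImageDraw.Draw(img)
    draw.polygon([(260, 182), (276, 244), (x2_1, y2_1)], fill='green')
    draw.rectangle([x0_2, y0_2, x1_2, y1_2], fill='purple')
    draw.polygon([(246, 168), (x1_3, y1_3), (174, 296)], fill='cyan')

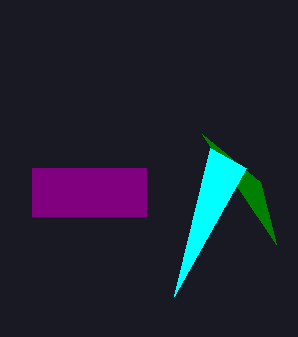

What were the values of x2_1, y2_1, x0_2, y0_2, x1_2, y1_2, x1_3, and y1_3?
x2_1 = 202
y2_1 = 134
x0_2 = 32
y0_2 = 168
x1_2 = 146
y1_2 = 216
x1_3 = 210
y1_3 = 148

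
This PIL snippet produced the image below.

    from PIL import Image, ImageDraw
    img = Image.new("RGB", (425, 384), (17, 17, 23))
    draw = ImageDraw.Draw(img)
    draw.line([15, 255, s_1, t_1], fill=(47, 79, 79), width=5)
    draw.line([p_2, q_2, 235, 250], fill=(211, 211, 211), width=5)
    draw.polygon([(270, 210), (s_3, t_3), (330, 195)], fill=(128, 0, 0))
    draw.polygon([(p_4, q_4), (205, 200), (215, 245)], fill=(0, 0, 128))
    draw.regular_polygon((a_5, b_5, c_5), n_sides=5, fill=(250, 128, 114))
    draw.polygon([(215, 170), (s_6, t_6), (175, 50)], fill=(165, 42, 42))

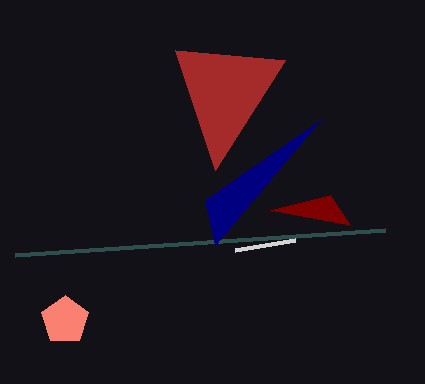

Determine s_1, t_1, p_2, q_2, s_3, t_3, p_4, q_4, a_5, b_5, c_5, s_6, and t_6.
s_1 = 385
t_1 = 230
p_2 = 295
q_2 = 240
s_3 = 350
t_3 = 225
p_4 = 320
q_4 = 120
a_5 = 65
b_5 = 320
c_5 = 25
s_6 = 285
t_6 = 60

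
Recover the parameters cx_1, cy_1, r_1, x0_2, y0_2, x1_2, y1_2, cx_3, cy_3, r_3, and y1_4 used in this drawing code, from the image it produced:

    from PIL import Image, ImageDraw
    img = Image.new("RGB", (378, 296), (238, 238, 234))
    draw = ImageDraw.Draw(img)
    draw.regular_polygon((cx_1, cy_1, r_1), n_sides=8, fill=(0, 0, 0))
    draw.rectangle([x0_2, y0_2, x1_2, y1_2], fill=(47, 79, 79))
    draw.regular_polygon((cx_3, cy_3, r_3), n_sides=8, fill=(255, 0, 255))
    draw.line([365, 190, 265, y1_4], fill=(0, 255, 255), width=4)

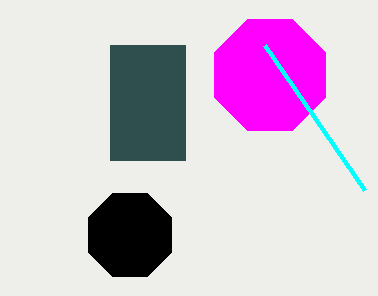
cx_1 = 130
cy_1 = 235
r_1 = 45
x0_2 = 110
y0_2 = 45
x1_2 = 185
y1_2 = 160
cx_3 = 270
cy_3 = 75
r_3 = 60
y1_4 = 45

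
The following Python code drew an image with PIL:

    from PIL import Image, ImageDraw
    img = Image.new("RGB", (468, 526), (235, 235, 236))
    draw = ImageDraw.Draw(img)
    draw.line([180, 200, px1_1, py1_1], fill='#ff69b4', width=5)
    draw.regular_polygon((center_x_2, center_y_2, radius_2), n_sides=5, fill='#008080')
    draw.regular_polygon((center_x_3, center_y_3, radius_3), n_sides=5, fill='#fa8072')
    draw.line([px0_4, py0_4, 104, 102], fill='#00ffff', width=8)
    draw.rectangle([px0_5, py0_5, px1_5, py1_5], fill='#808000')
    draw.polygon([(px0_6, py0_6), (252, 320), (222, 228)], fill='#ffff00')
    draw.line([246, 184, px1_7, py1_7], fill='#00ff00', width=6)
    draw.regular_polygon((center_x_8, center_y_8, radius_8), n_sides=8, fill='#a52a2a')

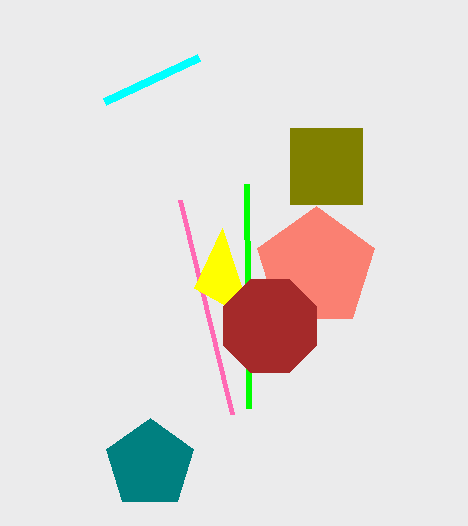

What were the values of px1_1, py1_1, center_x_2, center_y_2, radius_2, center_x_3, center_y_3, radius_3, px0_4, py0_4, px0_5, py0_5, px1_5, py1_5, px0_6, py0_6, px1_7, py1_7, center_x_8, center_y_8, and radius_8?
px1_1 = 232, py1_1 = 414, center_x_2 = 150, center_y_2 = 464, radius_2 = 46, center_x_3 = 316, center_y_3 = 268, radius_3 = 62, px0_4 = 198, py0_4 = 58, px0_5 = 290, py0_5 = 128, px1_5 = 362, py1_5 = 204, px0_6 = 194, py0_6 = 288, px1_7 = 248, py1_7 = 408, center_x_8 = 270, center_y_8 = 326, radius_8 = 50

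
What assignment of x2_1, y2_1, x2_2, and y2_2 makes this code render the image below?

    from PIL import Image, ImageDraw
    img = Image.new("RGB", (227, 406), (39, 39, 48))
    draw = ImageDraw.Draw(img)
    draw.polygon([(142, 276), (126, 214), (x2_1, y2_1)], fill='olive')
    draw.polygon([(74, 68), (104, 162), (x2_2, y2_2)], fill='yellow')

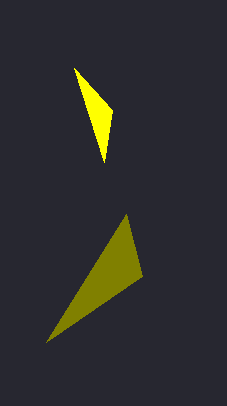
x2_1 = 46, y2_1 = 342, x2_2 = 112, y2_2 = 110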